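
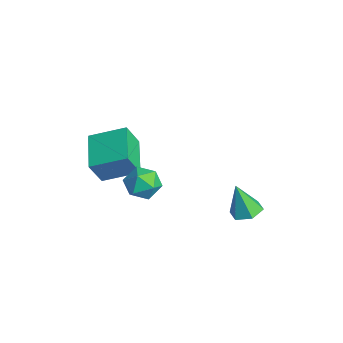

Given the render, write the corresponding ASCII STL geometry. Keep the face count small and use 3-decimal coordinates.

solid 
facet normal -0.157 0.113 0.981
outer loop
vertex 3.233 -0.996 2.026
vertex 2.542 -1.611 1.986
vertex 3.405 -1.896 2.157
endloop
endfacet
facet normal 0.530 0.220 0.819
outer loop
vertex 3.233 -0.996 2.026
vertex 3.405 -1.896 2.157
vertex 3.982 -1.384 1.646
endloop
endfacet
facet normal 0.563 0.752 0.343
outer loop
vertex 3.233 -0.996 2.026
vertex 3.982 -1.384 1.646
vertex 3.475 -0.782 1.159
endloop
endfacet
facet normal -0.103 0.972 0.211
outer loop
vertex 3.233 -0.996 2.026
vertex 3.475 -0.782 1.159
vertex 2.585 -0.922 1.369
endloop
endfacet
facet normal -0.548 0.577 0.606
outer loop
vertex 3.233 -0.996 2.026
vertex 2.585 -0.922 1.369
vertex 2.542 -1.611 1.986
endloop
endfacet
facet normal 0.778 -0.370 0.508
outer loop
vertex 3.982 -1.384 1.646
vertex 3.405 -1.896 2.157
vertex 3.755 -2.238 1.371
endloop
endfacet
facet normal -0.333 -0.546 0.769
outer loop
vertex 3.405 -1.896 2.157
vertex 2.542 -1.611 1.986
vertex 2.865 -2.378 1.581
endloop
endfacet
facet normal -0.965 0.205 0.161
outer loop
vertex 2.542 -1.611 1.986
vertex 2.585 -0.922 1.369
vertex 2.358 -1.776 1.094
endloop
endfacet
facet normal -0.245 0.844 -0.477
outer loop
vertex 2.585 -0.922 1.369
vertex 3.475 -0.782 1.159
vertex 2.935 -1.264 0.583
endloop
endfacet
facet normal 0.832 0.489 -0.262
outer loop
vertex 3.475 -0.782 1.159
vertex 3.982 -1.384 1.646
vertex 3.798 -1.549 0.754
endloop
endfacet
facet normal 0.103 -0.972 -0.211
outer loop
vertex 3.107 -2.164 0.714
vertex 3.755 -2.238 1.371
vertex 2.865 -2.378 1.581
endloop
endfacet
facet normal -0.563 -0.752 -0.343
outer loop
vertex 3.107 -2.164 0.714
vertex 2.865 -2.378 1.581
vertex 2.358 -1.776 1.094
endloop
endfacet
facet normal -0.530 -0.220 -0.819
outer loop
vertex 3.107 -2.164 0.714
vertex 2.358 -1.776 1.094
vertex 2.935 -1.264 0.583
endloop
endfacet
facet normal 0.157 -0.113 -0.981
outer loop
vertex 3.107 -2.164 0.714
vertex 2.935 -1.264 0.583
vertex 3.798 -1.549 0.754
endloop
endfacet
facet normal 0.548 -0.577 -0.606
outer loop
vertex 3.107 -2.164 0.714
vertex 3.798 -1.549 0.754
vertex 3.755 -2.238 1.371
endloop
endfacet
facet normal 0.245 -0.844 0.477
outer loop
vertex 2.865 -2.378 1.581
vertex 3.755 -2.238 1.371
vertex 3.405 -1.896 2.157
endloop
endfacet
facet normal -0.832 -0.489 0.262
outer loop
vertex 2.358 -1.776 1.094
vertex 2.865 -2.378 1.581
vertex 2.542 -1.611 1.986
endloop
endfacet
facet normal -0.778 0.370 -0.508
outer loop
vertex 2.935 -1.264 0.583
vertex 2.358 -1.776 1.094
vertex 2.585 -0.922 1.369
endloop
endfacet
facet normal 0.333 0.546 -0.769
outer loop
vertex 3.798 -1.549 0.754
vertex 2.935 -1.264 0.583
vertex 3.475 -0.782 1.159
endloop
endfacet
facet normal 0.965 -0.205 -0.161
outer loop
vertex 3.755 -2.238 1.371
vertex 3.798 -1.549 0.754
vertex 3.982 -1.384 1.646
endloop
endfacet
facet normal -0.915 0.321 0.246
outer loop
vertex -3.513 -1.731 -0.722
vertex -2.752 -0.105 -0.013
vertex -3.65 -1.068 -2.094
endloop
endfacet
facet normal -0.394 -0.842 -0.368
outer loop
vertex -1.748 -1.735 -2.607
vertex -3.513 -1.731 -0.722
vertex -3.65 -1.068 -2.094
endloop
endfacet
facet normal -0.915 0.320 0.247
outer loop
vertex -3.65 -1.068 -2.094
vertex -2.752 -0.105 -0.013
vertex -2.89 0.558 -1.385
endloop
endfacet
facet normal -0.090 0.433 -0.897
outer loop
vertex -2.89 0.558 -1.385
vertex -1.748 -1.735 -2.607
vertex -3.65 -1.068 -2.094
endloop
endfacet
facet normal 0.090 -0.433 0.897
outer loop
vertex -3.513 -1.731 -0.722
vertex -0.85 -0.772 -0.526
vertex -2.752 -0.105 -0.013
endloop
endfacet
facet normal -0.394 -0.842 -0.367
outer loop
vertex -1.61 -2.398 -1.235
vertex -3.513 -1.731 -0.722
vertex -1.748 -1.735 -2.607
endloop
endfacet
facet normal 0.090 -0.433 0.897
outer loop
vertex -1.61 -2.398 -1.235
vertex -0.85 -0.772 -0.526
vertex -3.513 -1.731 -0.722
endloop
endfacet
facet normal 0.394 0.842 0.367
outer loop
vertex -2.752 -0.105 -0.013
vertex -0.85 -0.772 -0.526
vertex -2.89 0.558 -1.385
endloop
endfacet
facet normal -0.090 0.433 -0.897
outer loop
vertex -0.987 -0.109 -1.898
vertex -1.748 -1.735 -2.607
vertex -2.89 0.558 -1.385
endloop
endfacet
facet normal 0.394 0.842 0.368
outer loop
vertex -2.89 0.558 -1.385
vertex -0.85 -0.772 -0.526
vertex -0.987 -0.109 -1.898
endloop
endfacet
facet normal 0.915 -0.320 -0.247
outer loop
vertex -0.987 -0.109 -1.898
vertex -1.61 -2.398 -1.235
vertex -1.748 -1.735 -2.607
endloop
endfacet
facet normal 0.915 -0.320 -0.246
outer loop
vertex -0.85 -0.772 -0.526
vertex -1.61 -2.398 -1.235
vertex -0.987 -0.109 -1.898
endloop
endfacet
facet normal 0.207 0.239 -0.949
outer loop
vertex 2.584 3.962 -3.653
vertex 1.773 4.041 -3.81
vertex 2.212 4.696 -3.549
endloop
endfacet
facet normal 0.728 0.280 0.626
outer loop
vertex 2.584 3.962 -3.653
vertex 2.212 4.696 -3.549
vertex 1.407 3.619 -2.13
endloop
endfacet
facet normal 0.207 0.239 -0.949
outer loop
vertex 2.212 4.696 -3.549
vertex 1.773 4.041 -3.81
vertex 1.401 4.776 -3.706
endloop
endfacet
facet normal -0.035 0.806 0.592
outer loop
vertex 2.212 4.696 -3.549
vertex 1.401 4.776 -3.706
vertex 1.407 3.619 -2.13
endloop
endfacet
facet normal 0.206 0.239 -0.949
outer loop
vertex 1.401 4.776 -3.706
vertex 1.773 4.041 -3.81
vertex 0.962 4.121 -3.966
endloop
endfacet
facet normal -0.840 0.435 0.323
outer loop
vertex 1.401 4.776 -3.706
vertex 0.962 4.121 -3.966
vertex 1.407 3.619 -2.13
endloop
endfacet
facet normal 0.206 0.239 -0.949
outer loop
vertex 0.962 4.121 -3.966
vertex 1.773 4.041 -3.81
vertex 1.334 3.387 -4.07
endloop
endfacet
facet normal -0.883 -0.460 0.088
outer loop
vertex 0.962 4.121 -3.966
vertex 1.334 3.387 -4.07
vertex 1.407 3.619 -2.13
endloop
endfacet
facet normal 0.207 0.238 -0.949
outer loop
vertex 1.334 3.387 -4.07
vertex 1.773 4.041 -3.81
vertex 2.146 3.307 -3.913
endloop
endfacet
facet normal -0.121 -0.985 0.122
outer loop
vertex 1.334 3.387 -4.07
vertex 2.146 3.307 -3.913
vertex 1.407 3.619 -2.13
endloop
endfacet
facet normal 0.207 0.238 -0.949
outer loop
vertex 2.146 3.307 -3.913
vertex 1.773 4.041 -3.81
vertex 2.584 3.962 -3.653
endloop
endfacet
facet normal 0.686 -0.614 0.392
outer loop
vertex 2.146 3.307 -3.913
vertex 2.584 3.962 -3.653
vertex 1.407 3.619 -2.13
endloop
endfacet

endsolid


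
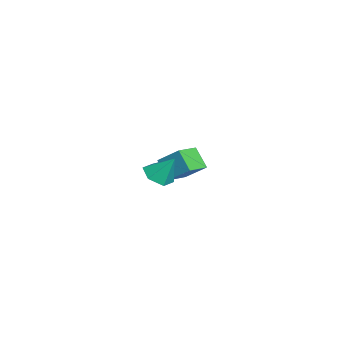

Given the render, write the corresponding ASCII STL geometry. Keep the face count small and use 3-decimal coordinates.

solid 
facet normal -0.771 0.593 -0.230
outer loop
vertex -4.201 0.719 -1.585
vertex -3.705 1.713 -0.684
vertex -3.518 1.239 -2.535
endloop
endfacet
facet normal -0.347 -0.695 -0.630
outer loop
vertex -2.515 0.467 -2.236
vertex -4.201 0.719 -1.585
vertex -3.518 1.239 -2.535
endloop
endfacet
facet normal -0.771 0.594 -0.230
outer loop
vertex -3.518 1.239 -2.535
vertex -3.705 1.713 -0.684
vertex -3.022 2.232 -1.634
endloop
endfacet
facet normal 0.534 0.406 -0.742
outer loop
vertex -3.022 2.232 -1.634
vertex -2.515 0.467 -2.236
vertex -3.518 1.239 -2.535
endloop
endfacet
facet normal -0.534 -0.406 0.742
outer loop
vertex -4.201 0.719 -1.585
vertex -2.702 0.941 -0.385
vertex -3.705 1.713 -0.684
endloop
endfacet
facet normal -0.347 -0.695 -0.629
outer loop
vertex -3.198 -0.052 -1.286
vertex -4.201 0.719 -1.585
vertex -2.515 0.467 -2.236
endloop
endfacet
facet normal -0.534 -0.406 0.742
outer loop
vertex -3.198 -0.052 -1.286
vertex -2.702 0.941 -0.385
vertex -4.201 0.719 -1.585
endloop
endfacet
facet normal 0.347 0.695 0.629
outer loop
vertex -3.705 1.713 -0.684
vertex -2.702 0.941 -0.385
vertex -3.022 2.232 -1.634
endloop
endfacet
facet normal 0.533 0.406 -0.742
outer loop
vertex -2.019 1.461 -1.335
vertex -2.515 0.467 -2.236
vertex -3.022 2.232 -1.634
endloop
endfacet
facet normal 0.347 0.695 0.630
outer loop
vertex -3.022 2.232 -1.634
vertex -2.702 0.941 -0.385
vertex -2.019 1.461 -1.335
endloop
endfacet
facet normal 0.771 -0.594 0.230
outer loop
vertex -2.019 1.461 -1.335
vertex -3.198 -0.052 -1.286
vertex -2.515 0.467 -2.236
endloop
endfacet
facet normal 0.771 -0.594 0.230
outer loop
vertex -2.702 0.941 -0.385
vertex -3.198 -0.052 -1.286
vertex -2.019 1.461 -1.335
endloop
endfacet
facet normal -0.199 -0.524 -0.828
outer loop
vertex 3.257 -0.265 0.87
vertex 2.592 0.149 0.768
vertex 3.268 0.401 0.446
endloop
endfacet
facet normal 0.967 0.126 0.223
outer loop
vertex 3.257 -0.265 0.87
vertex 3.268 0.401 0.446
vertex 2.868 0.871 1.912
endloop
endfacet
facet normal -0.200 -0.523 -0.829
outer loop
vertex 3.268 0.401 0.446
vertex 2.592 0.149 0.768
vertex 2.603 0.815 0.345
endloop
endfacet
facet normal 0.538 0.834 -0.121
outer loop
vertex 3.268 0.401 0.446
vertex 2.603 0.815 0.345
vertex 2.868 0.871 1.912
endloop
endfacet
facet normal -0.200 -0.523 -0.829
outer loop
vertex 2.603 0.815 0.345
vertex 2.592 0.149 0.768
vertex 1.927 0.563 0.667
endloop
endfacet
facet normal -0.339 0.940 0.024
outer loop
vertex 2.603 0.815 0.345
vertex 1.927 0.563 0.667
vertex 2.868 0.871 1.912
endloop
endfacet
facet normal -0.200 -0.523 -0.828
outer loop
vertex 1.927 0.563 0.667
vertex 2.592 0.149 0.768
vertex 1.917 -0.104 1.091
endloop
endfacet
facet normal -0.789 0.338 0.513
outer loop
vertex 1.927 0.563 0.667
vertex 1.917 -0.104 1.091
vertex 2.868 0.871 1.912
endloop
endfacet
facet normal -0.200 -0.523 -0.828
outer loop
vertex 1.917 -0.104 1.091
vertex 2.592 0.149 0.768
vertex 2.582 -0.518 1.192
endloop
endfacet
facet normal -0.360 -0.370 0.856
outer loop
vertex 1.917 -0.104 1.091
vertex 2.582 -0.518 1.192
vertex 2.868 0.871 1.912
endloop
endfacet
facet normal -0.199 -0.524 -0.828
outer loop
vertex 2.582 -0.518 1.192
vertex 2.592 0.149 0.768
vertex 3.257 -0.265 0.87
endloop
endfacet
facet normal 0.518 -0.475 0.711
outer loop
vertex 2.582 -0.518 1.192
vertex 3.257 -0.265 0.87
vertex 2.868 0.871 1.912
endloop
endfacet

endsolid


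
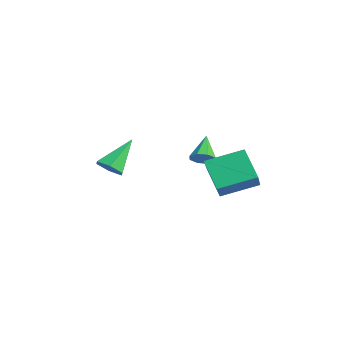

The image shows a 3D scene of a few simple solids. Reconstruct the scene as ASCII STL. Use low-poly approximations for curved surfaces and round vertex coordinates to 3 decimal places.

solid 
facet normal 0.361 -0.618 -0.699
outer loop
vertex 0.414 -2.233 2.748
vertex -0.191 -2.685 2.835
vertex -0.208 -2.12 2.327
endloop
endfacet
facet normal 0.311 0.927 -0.210
outer loop
vertex 0.414 -2.233 2.748
vertex -0.208 -2.12 2.327
vertex -0.909 -1.455 4.225
endloop
endfacet
facet normal 0.361 -0.617 -0.699
outer loop
vertex -0.208 -2.12 2.327
vertex -0.191 -2.685 2.835
vertex -0.813 -2.571 2.413
endloop
endfacet
facet normal -0.574 0.683 -0.451
outer loop
vertex -0.208 -2.12 2.327
vertex -0.813 -2.571 2.413
vertex -0.909 -1.455 4.225
endloop
endfacet
facet normal 0.361 -0.617 -0.699
outer loop
vertex -0.813 -2.571 2.413
vertex -0.191 -2.685 2.835
vertex -0.796 -3.136 2.921
endloop
endfacet
facet normal -0.999 -0.050 -0.022
outer loop
vertex -0.813 -2.571 2.413
vertex -0.796 -3.136 2.921
vertex -0.909 -1.455 4.225
endloop
endfacet
facet normal 0.361 -0.617 -0.699
outer loop
vertex -0.796 -3.136 2.921
vertex -0.191 -2.685 2.835
vertex -0.174 -3.25 3.343
endloop
endfacet
facet normal -0.538 -0.539 0.648
outer loop
vertex -0.796 -3.136 2.921
vertex -0.174 -3.25 3.343
vertex -0.909 -1.455 4.225
endloop
endfacet
facet normal 0.362 -0.617 -0.699
outer loop
vertex -0.174 -3.25 3.343
vertex -0.191 -2.685 2.835
vertex 0.431 -2.798 3.257
endloop
endfacet
facet normal 0.347 -0.295 0.890
outer loop
vertex -0.174 -3.25 3.343
vertex 0.431 -2.798 3.257
vertex -0.909 -1.455 4.225
endloop
endfacet
facet normal 0.361 -0.618 -0.698
outer loop
vertex 0.431 -2.798 3.257
vertex -0.191 -2.685 2.835
vertex 0.414 -2.233 2.748
endloop
endfacet
facet normal 0.772 0.438 0.461
outer loop
vertex 0.431 -2.798 3.257
vertex 0.414 -2.233 2.748
vertex -0.909 -1.455 4.225
endloop
endfacet
facet normal -0.746 0.291 -0.599
outer loop
vertex -1.568 2.242 1.671
vertex -1.342 4.098 2.291
vertex -0.406 2.535 0.368
endloop
endfacet
facet normal -0.115 -0.942 -0.314
outer loop
vertex 1.062 1.962 1.549
vertex -1.568 2.242 1.671
vertex -0.406 2.535 0.368
endloop
endfacet
facet normal -0.746 0.291 -0.599
outer loop
vertex -0.406 2.535 0.368
vertex -1.342 4.098 2.291
vertex -0.18 4.391 0.988
endloop
endfacet
facet normal 0.657 0.166 -0.736
outer loop
vertex -0.18 4.391 0.988
vertex 1.062 1.962 1.549
vertex -0.406 2.535 0.368
endloop
endfacet
facet normal -0.657 -0.166 0.736
outer loop
vertex -1.568 2.242 1.671
vertex 0.126 3.525 3.472
vertex -1.342 4.098 2.291
endloop
endfacet
facet normal -0.115 -0.942 -0.314
outer loop
vertex -0.1 1.669 2.852
vertex -1.568 2.242 1.671
vertex 1.062 1.962 1.549
endloop
endfacet
facet normal -0.657 -0.166 0.736
outer loop
vertex -0.1 1.669 2.852
vertex 0.126 3.525 3.472
vertex -1.568 2.242 1.671
endloop
endfacet
facet normal 0.115 0.942 0.314
outer loop
vertex -1.342 4.098 2.291
vertex 0.126 3.525 3.472
vertex -0.18 4.391 0.988
endloop
endfacet
facet normal 0.657 0.166 -0.736
outer loop
vertex 1.288 3.818 2.169
vertex 1.062 1.962 1.549
vertex -0.18 4.391 0.988
endloop
endfacet
facet normal 0.115 0.942 0.314
outer loop
vertex -0.18 4.391 0.988
vertex 0.126 3.525 3.472
vertex 1.288 3.818 2.169
endloop
endfacet
facet normal 0.746 -0.291 0.599
outer loop
vertex 1.288 3.818 2.169
vertex -0.1 1.669 2.852
vertex 1.062 1.962 1.549
endloop
endfacet
facet normal 0.746 -0.291 0.599
outer loop
vertex 0.126 3.525 3.472
vertex -0.1 1.669 2.852
vertex 1.288 3.818 2.169
endloop
endfacet
facet normal 0.688 -0.309 -0.657
outer loop
vertex -1.412 2.247 2.644
vertex -1.887 2.131 2.201
vertex -1.508 2.649 2.354
endloop
endfacet
facet normal 0.400 0.597 0.695
outer loop
vertex -1.412 2.247 2.644
vertex -1.508 2.649 2.354
vertex -2.953 2.609 3.219
endloop
endfacet
facet normal 0.688 -0.310 -0.656
outer loop
vertex -1.508 2.649 2.354
vertex -1.887 2.131 2.201
vertex -1.826 2.748 1.974
endloop
endfacet
facet normal 0.084 0.979 0.185
outer loop
vertex -1.508 2.649 2.354
vertex -1.826 2.748 1.974
vertex -2.953 2.609 3.219
endloop
endfacet
facet normal 0.688 -0.310 -0.656
outer loop
vertex -1.826 2.748 1.974
vertex -1.887 2.131 2.201
vertex -2.18 2.485 1.727
endloop
endfacet
facet normal -0.430 0.854 -0.294
outer loop
vertex -1.826 2.748 1.974
vertex -2.18 2.485 1.727
vertex -2.953 2.609 3.219
endloop
endfacet
facet normal 0.688 -0.310 -0.656
outer loop
vertex -2.18 2.485 1.727
vertex -1.887 2.131 2.201
vertex -2.362 2.015 1.758
endloop
endfacet
facet normal -0.838 0.294 -0.459
outer loop
vertex -2.18 2.485 1.727
vertex -2.362 2.015 1.758
vertex -2.953 2.609 3.219
endloop
endfacet
facet normal 0.688 -0.309 -0.657
outer loop
vertex -2.362 2.015 1.758
vertex -1.887 2.131 2.201
vertex -2.266 1.613 2.048
endloop
endfacet
facet normal -0.904 -0.371 -0.215
outer loop
vertex -2.362 2.015 1.758
vertex -2.266 1.613 2.048
vertex -2.953 2.609 3.219
endloop
endfacet
facet normal 0.687 -0.309 -0.657
outer loop
vertex -2.266 1.613 2.048
vertex -1.887 2.131 2.201
vertex -1.948 1.514 2.427
endloop
endfacet
facet normal -0.587 -0.753 0.296
outer loop
vertex -2.266 1.613 2.048
vertex -1.948 1.514 2.427
vertex -2.953 2.609 3.219
endloop
endfacet
facet normal 0.687 -0.309 -0.657
outer loop
vertex -1.948 1.514 2.427
vertex -1.887 2.131 2.201
vertex -1.594 1.776 2.674
endloop
endfacet
facet normal -0.075 -0.629 0.774
outer loop
vertex -1.948 1.514 2.427
vertex -1.594 1.776 2.674
vertex -2.953 2.609 3.219
endloop
endfacet
facet normal 0.688 -0.308 -0.657
outer loop
vertex -1.594 1.776 2.674
vertex -1.887 2.131 2.201
vertex -1.412 2.247 2.644
endloop
endfacet
facet normal 0.334 -0.069 0.940
outer loop
vertex -1.594 1.776 2.674
vertex -1.412 2.247 2.644
vertex -2.953 2.609 3.219
endloop
endfacet

endsolid


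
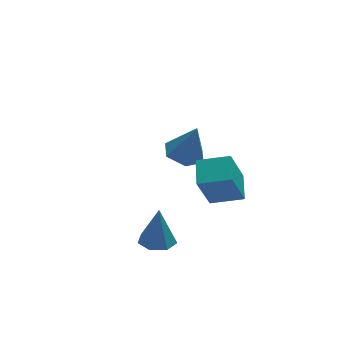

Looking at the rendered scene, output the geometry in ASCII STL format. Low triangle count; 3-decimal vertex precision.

solid 
facet normal -0.910 0.324 -0.259
outer loop
vertex -0.322 -3.175 1.395
vertex -0.007 -1.977 1.789
vertex 0.402 -2.717 -0.577
endloop
endfacet
facet normal -0.242 -0.922 -0.303
outer loop
vertex 1.767 -3.203 -0.189
vertex -0.322 -3.175 1.395
vertex 0.402 -2.717 -0.577
endloop
endfacet
facet normal -0.910 0.324 -0.259
outer loop
vertex 0.402 -2.717 -0.577
vertex -0.007 -1.977 1.789
vertex 0.717 -1.519 -0.183
endloop
endfacet
facet normal 0.337 0.213 -0.917
outer loop
vertex 0.717 -1.519 -0.183
vertex 1.767 -3.203 -0.189
vertex 0.402 -2.717 -0.577
endloop
endfacet
facet normal -0.337 -0.213 0.917
outer loop
vertex -0.322 -3.175 1.395
vertex 1.358 -2.463 2.177
vertex -0.007 -1.977 1.789
endloop
endfacet
facet normal -0.242 -0.922 -0.303
outer loop
vertex 1.043 -3.661 1.783
vertex -0.322 -3.175 1.395
vertex 1.767 -3.203 -0.189
endloop
endfacet
facet normal -0.337 -0.213 0.917
outer loop
vertex 1.043 -3.661 1.783
vertex 1.358 -2.463 2.177
vertex -0.322 -3.175 1.395
endloop
endfacet
facet normal 0.242 0.922 0.303
outer loop
vertex -0.007 -1.977 1.789
vertex 1.358 -2.463 2.177
vertex 0.717 -1.519 -0.183
endloop
endfacet
facet normal 0.337 0.213 -0.917
outer loop
vertex 2.082 -2.005 0.205
vertex 1.767 -3.203 -0.189
vertex 0.717 -1.519 -0.183
endloop
endfacet
facet normal 0.242 0.922 0.303
outer loop
vertex 0.717 -1.519 -0.183
vertex 1.358 -2.463 2.177
vertex 2.082 -2.005 0.205
endloop
endfacet
facet normal 0.910 -0.324 0.259
outer loop
vertex 2.082 -2.005 0.205
vertex 1.043 -3.661 1.783
vertex 1.767 -3.203 -0.189
endloop
endfacet
facet normal 0.910 -0.324 0.259
outer loop
vertex 1.358 -2.463 2.177
vertex 1.043 -3.661 1.783
vertex 2.082 -2.005 0.205
endloop
endfacet
facet normal -0.093 -0.169 -0.981
outer loop
vertex -1.081 -2.946 -2.737
vertex -1.847 -2.576 -2.728
vertex -1.087 -2.219 -2.862
endloop
endfacet
facet normal 0.956 0.057 0.289
outer loop
vertex -1.081 -2.946 -2.737
vertex -1.087 -2.219 -2.862
vertex -1.673 -2.264 -0.912
endloop
endfacet
facet normal -0.094 -0.168 -0.981
outer loop
vertex -1.087 -2.219 -2.862
vertex -1.847 -2.576 -2.728
vertex -1.665 -1.761 -2.885
endloop
endfacet
facet normal 0.604 0.772 0.199
outer loop
vertex -1.087 -2.219 -2.862
vertex -1.665 -1.761 -2.885
vertex -1.673 -2.264 -0.912
endloop
endfacet
facet normal -0.094 -0.168 -0.981
outer loop
vertex -1.665 -1.761 -2.885
vertex -1.847 -2.576 -2.728
vertex -2.379 -1.917 -2.79
endloop
endfacet
facet normal -0.176 0.954 0.243
outer loop
vertex -1.665 -1.761 -2.885
vertex -2.379 -1.917 -2.79
vertex -1.673 -2.264 -0.912
endloop
endfacet
facet normal -0.094 -0.168 -0.981
outer loop
vertex -2.379 -1.917 -2.79
vertex -1.847 -2.576 -2.728
vertex -2.693 -2.569 -2.648
endloop
endfacet
facet normal -0.796 0.467 0.385
outer loop
vertex -2.379 -1.917 -2.79
vertex -2.693 -2.569 -2.648
vertex -1.673 -2.264 -0.912
endloop
endfacet
facet normal -0.094 -0.169 -0.981
outer loop
vertex -2.693 -2.569 -2.648
vertex -1.847 -2.576 -2.728
vertex -2.369 -3.227 -2.566
endloop
endfacet
facet normal -0.790 -0.324 0.521
outer loop
vertex -2.693 -2.569 -2.648
vertex -2.369 -3.227 -2.566
vertex -1.673 -2.264 -0.912
endloop
endfacet
facet normal -0.093 -0.170 -0.981
outer loop
vertex -2.369 -3.227 -2.566
vertex -1.847 -2.576 -2.728
vertex -1.652 -3.395 -2.605
endloop
endfacet
facet normal -0.163 -0.821 0.547
outer loop
vertex -2.369 -3.227 -2.566
vertex -1.652 -3.395 -2.605
vertex -1.673 -2.264 -0.912
endloop
endfacet
facet normal -0.093 -0.170 -0.981
outer loop
vertex -1.652 -3.395 -2.605
vertex -1.847 -2.576 -2.728
vertex -1.081 -2.946 -2.737
endloop
endfacet
facet normal 0.615 -0.652 0.443
outer loop
vertex -1.652 -3.395 -2.605
vertex -1.081 -2.946 -2.737
vertex -1.673 -2.264 -0.912
endloop
endfacet
facet normal -0.290 0.075 -0.954
outer loop
vertex 1.748 2.853 -2.322
vertex 0.83 2.55 -2.067
vertex 1.055 3.524 -2.059
endloop
endfacet
facet normal 0.721 0.637 0.273
outer loop
vertex 1.748 2.853 -2.322
vertex 1.055 3.524 -2.059
vertex 1.37 2.41 -0.293
endloop
endfacet
facet normal -0.290 0.075 -0.954
outer loop
vertex 1.055 3.524 -2.059
vertex 0.83 2.55 -2.067
vertex 0.137 3.221 -1.804
endloop
endfacet
facet normal -0.122 0.829 0.545
outer loop
vertex 1.055 3.524 -2.059
vertex 0.137 3.221 -1.804
vertex 1.37 2.41 -0.293
endloop
endfacet
facet normal -0.290 0.075 -0.954
outer loop
vertex 0.137 3.221 -1.804
vertex 0.83 2.55 -2.067
vertex -0.088 2.247 -1.812
endloop
endfacet
facet normal -0.721 0.161 0.674
outer loop
vertex 0.137 3.221 -1.804
vertex -0.088 2.247 -1.812
vertex 1.37 2.41 -0.293
endloop
endfacet
facet normal -0.290 0.076 -0.954
outer loop
vertex -0.088 2.247 -1.812
vertex 0.83 2.55 -2.067
vertex 0.605 1.576 -2.076
endloop
endfacet
facet normal -0.476 -0.701 0.532
outer loop
vertex -0.088 2.247 -1.812
vertex 0.605 1.576 -2.076
vertex 1.37 2.41 -0.293
endloop
endfacet
facet normal -0.290 0.076 -0.954
outer loop
vertex 0.605 1.576 -2.076
vertex 0.83 2.55 -2.067
vertex 1.523 1.879 -2.331
endloop
endfacet
facet normal 0.367 -0.893 0.260
outer loop
vertex 0.605 1.576 -2.076
vertex 1.523 1.879 -2.331
vertex 1.37 2.41 -0.293
endloop
endfacet
facet normal -0.290 0.076 -0.954
outer loop
vertex 1.523 1.879 -2.331
vertex 0.83 2.55 -2.067
vertex 1.748 2.853 -2.322
endloop
endfacet
facet normal 0.966 -0.224 0.131
outer loop
vertex 1.523 1.879 -2.331
vertex 1.748 2.853 -2.322
vertex 1.37 2.41 -0.293
endloop
endfacet

endsolid


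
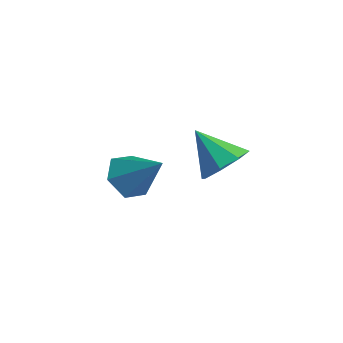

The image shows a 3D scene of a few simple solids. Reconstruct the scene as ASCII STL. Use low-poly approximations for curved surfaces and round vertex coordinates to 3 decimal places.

solid 
facet normal -0.693 -0.198 -0.694
outer loop
vertex -1.755 -2.861 -3.234
vertex -2.286 -3.022 -2.658
vertex -2.216 -2.277 -2.94
endloop
endfacet
facet normal 0.679 0.678 -0.281
outer loop
vertex -1.755 -2.861 -3.234
vertex -2.216 -2.277 -2.94
vertex -1.214 -2.718 -1.582
endloop
endfacet
facet normal -0.692 -0.198 -0.694
outer loop
vertex -2.216 -2.277 -2.94
vertex -2.286 -3.022 -2.658
vertex -2.747 -2.439 -2.364
endloop
endfacet
facet normal 0.025 0.956 0.292
outer loop
vertex -2.216 -2.277 -2.94
vertex -2.747 -2.439 -2.364
vertex -1.214 -2.718 -1.582
endloop
endfacet
facet normal -0.692 -0.196 -0.695
outer loop
vertex -2.747 -2.439 -2.364
vertex -2.286 -3.022 -2.658
vertex -2.818 -3.184 -2.083
endloop
endfacet
facet normal -0.372 0.358 0.856
outer loop
vertex -2.747 -2.439 -2.364
vertex -2.818 -3.184 -2.083
vertex -1.214 -2.718 -1.582
endloop
endfacet
facet normal -0.692 -0.196 -0.695
outer loop
vertex -2.818 -3.184 -2.083
vertex -2.286 -3.022 -2.658
vertex -2.357 -3.768 -2.377
endloop
endfacet
facet normal -0.115 -0.517 0.848
outer loop
vertex -2.818 -3.184 -2.083
vertex -2.357 -3.768 -2.377
vertex -1.214 -2.718 -1.582
endloop
endfacet
facet normal -0.692 -0.196 -0.695
outer loop
vertex -2.357 -3.768 -2.377
vertex -2.286 -3.022 -2.658
vertex -1.825 -3.606 -2.952
endloop
endfacet
facet normal 0.540 -0.796 0.275
outer loop
vertex -2.357 -3.768 -2.377
vertex -1.825 -3.606 -2.952
vertex -1.214 -2.718 -1.582
endloop
endfacet
facet normal -0.693 -0.198 -0.694
outer loop
vertex -1.825 -3.606 -2.952
vertex -2.286 -3.022 -2.658
vertex -1.755 -2.861 -3.234
endloop
endfacet
facet normal 0.937 -0.198 -0.290
outer loop
vertex -1.825 -3.606 -2.952
vertex -1.755 -2.861 -3.234
vertex -1.214 -2.718 -1.582
endloop
endfacet
facet normal 0.756 0.077 -0.650
outer loop
vertex 1.775 -2.83 0.496
vertex 1.252 -2.798 -0.108
vertex 1.604 -2.257 0.365
endloop
endfacet
facet normal 0.165 0.266 0.950
outer loop
vertex 1.775 -2.83 0.496
vertex 1.604 -2.257 0.365
vertex 0.208 -2.902 0.788
endloop
endfacet
facet normal 0.756 0.076 -0.650
outer loop
vertex 1.604 -2.257 0.365
vertex 1.252 -2.798 -0.108
vertex 1.227 -2.001 -0.044
endloop
endfacet
facet normal -0.162 0.762 0.627
outer loop
vertex 1.604 -2.257 0.365
vertex 1.227 -2.001 -0.044
vertex 0.208 -2.902 0.788
endloop
endfacet
facet normal 0.756 0.076 -0.650
outer loop
vertex 1.227 -2.001 -0.044
vertex 1.252 -2.798 -0.108
vertex 0.865 -2.211 -0.49
endloop
endfacet
facet normal -0.602 0.790 0.117
outer loop
vertex 1.227 -2.001 -0.044
vertex 0.865 -2.211 -0.49
vertex 0.208 -2.902 0.788
endloop
endfacet
facet normal 0.756 0.076 -0.650
outer loop
vertex 0.865 -2.211 -0.49
vertex 1.252 -2.798 -0.108
vertex 0.729 -2.765 -0.713
endloop
endfacet
facet normal -0.899 0.334 -0.282
outer loop
vertex 0.865 -2.211 -0.49
vertex 0.729 -2.765 -0.713
vertex 0.208 -2.902 0.788
endloop
endfacet
facet normal 0.756 0.076 -0.650
outer loop
vertex 0.729 -2.765 -0.713
vertex 1.252 -2.798 -0.108
vertex 0.9 -3.338 -0.581
endloop
endfacet
facet normal -0.879 -0.340 -0.336
outer loop
vertex 0.729 -2.765 -0.713
vertex 0.9 -3.338 -0.581
vertex 0.208 -2.902 0.788
endloop
endfacet
facet normal 0.756 0.077 -0.650
outer loop
vertex 0.9 -3.338 -0.581
vertex 1.252 -2.798 -0.108
vertex 1.277 -3.595 -0.173
endloop
endfacet
facet normal -0.553 -0.833 -0.014
outer loop
vertex 0.9 -3.338 -0.581
vertex 1.277 -3.595 -0.173
vertex 0.208 -2.902 0.788
endloop
endfacet
facet normal 0.757 0.077 -0.649
outer loop
vertex 1.277 -3.595 -0.173
vertex 1.252 -2.798 -0.108
vertex 1.639 -3.384 0.274
endloop
endfacet
facet normal -0.112 -0.861 0.497
outer loop
vertex 1.277 -3.595 -0.173
vertex 1.639 -3.384 0.274
vertex 0.208 -2.902 0.788
endloop
endfacet
facet normal 0.756 0.075 -0.650
outer loop
vertex 1.639 -3.384 0.274
vertex 1.252 -2.798 -0.108
vertex 1.775 -2.83 0.496
endloop
endfacet
facet normal 0.185 -0.404 0.896
outer loop
vertex 1.639 -3.384 0.274
vertex 1.775 -2.83 0.496
vertex 0.208 -2.902 0.788
endloop
endfacet

endsolid


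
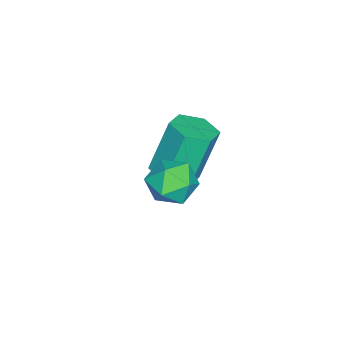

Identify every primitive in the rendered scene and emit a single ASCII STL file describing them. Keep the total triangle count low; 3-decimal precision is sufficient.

solid 
facet normal 0.265 -0.232 -0.936
outer loop
vertex -0.159 -2.169 -4.192
vertex -0.839 -2.132 -4.394
vertex -0.428 -1.554 -4.421
endloop
endfacet
facet normal 0.886 0.441 0.143
outer loop
vertex -0.159 -2.169 -4.192
vertex -0.428 -1.554 -4.421
vertex -0.622 -1.765 -2.564
endloop
endfacet
facet normal 0.887 0.439 0.143
outer loop
vertex -0.622 -1.765 -2.564
vertex -0.428 -1.554 -4.421
vertex -0.89 -1.149 -2.793
endloop
endfacet
facet normal -0.266 0.232 0.936
outer loop
vertex -0.622 -1.765 -2.564
vertex -0.89 -1.149 -2.793
vertex -1.301 -1.728 -2.766
endloop
endfacet
facet normal 0.265 -0.232 -0.936
outer loop
vertex -0.428 -1.554 -4.421
vertex -0.839 -2.132 -4.394
vertex -1.107 -1.516 -4.623
endloop
endfacet
facet normal 0.116 0.971 -0.209
outer loop
vertex -0.428 -1.554 -4.421
vertex -1.107 -1.516 -4.623
vertex -0.89 -1.149 -2.793
endloop
endfacet
facet normal 0.115 0.971 -0.208
outer loop
vertex -0.89 -1.149 -2.793
vertex -1.107 -1.516 -4.623
vertex -1.57 -1.112 -2.995
endloop
endfacet
facet normal -0.265 0.232 0.936
outer loop
vertex -0.89 -1.149 -2.793
vertex -1.57 -1.112 -2.995
vertex -1.301 -1.728 -2.766
endloop
endfacet
facet normal 0.266 -0.232 -0.936
outer loop
vertex -1.107 -1.516 -4.623
vertex -0.839 -2.132 -4.394
vertex -1.518 -2.095 -4.596
endloop
endfacet
facet normal -0.771 0.531 -0.351
outer loop
vertex -1.107 -1.516 -4.623
vertex -1.518 -2.095 -4.596
vertex -1.57 -1.112 -2.995
endloop
endfacet
facet normal -0.771 0.531 -0.351
outer loop
vertex -1.57 -1.112 -2.995
vertex -1.518 -2.095 -4.596
vertex -1.981 -1.691 -2.968
endloop
endfacet
facet normal -0.265 0.232 0.936
outer loop
vertex -1.57 -1.112 -2.995
vertex -1.981 -1.691 -2.968
vertex -1.301 -1.728 -2.766
endloop
endfacet
facet normal 0.266 -0.232 -0.936
outer loop
vertex -1.518 -2.095 -4.596
vertex -0.839 -2.132 -4.394
vertex -1.25 -2.711 -4.367
endloop
endfacet
facet normal -0.887 -0.439 -0.143
outer loop
vertex -1.518 -2.095 -4.596
vertex -1.25 -2.711 -4.367
vertex -1.981 -1.691 -2.968
endloop
endfacet
facet normal -0.886 -0.441 -0.142
outer loop
vertex -1.981 -1.691 -2.968
vertex -1.25 -2.711 -4.367
vertex -1.712 -2.306 -2.739
endloop
endfacet
facet normal -0.265 0.232 0.936
outer loop
vertex -1.981 -1.691 -2.968
vertex -1.712 -2.306 -2.739
vertex -1.301 -1.728 -2.766
endloop
endfacet
facet normal 0.265 -0.232 -0.936
outer loop
vertex -1.25 -2.711 -4.367
vertex -0.839 -2.132 -4.394
vertex -0.57 -2.748 -4.165
endloop
endfacet
facet normal -0.115 -0.971 0.209
outer loop
vertex -1.25 -2.711 -4.367
vertex -0.57 -2.748 -4.165
vertex -1.712 -2.306 -2.739
endloop
endfacet
facet normal -0.116 -0.971 0.208
outer loop
vertex -1.712 -2.306 -2.739
vertex -0.57 -2.748 -4.165
vertex -1.033 -2.344 -2.537
endloop
endfacet
facet normal -0.265 0.232 0.936
outer loop
vertex -1.712 -2.306 -2.739
vertex -1.033 -2.344 -2.537
vertex -1.301 -1.728 -2.766
endloop
endfacet
facet normal 0.265 -0.232 -0.936
outer loop
vertex -0.57 -2.748 -4.165
vertex -0.839 -2.132 -4.394
vertex -0.159 -2.169 -4.192
endloop
endfacet
facet normal 0.771 -0.531 0.351
outer loop
vertex -0.57 -2.748 -4.165
vertex -0.159 -2.169 -4.192
vertex -1.033 -2.344 -2.537
endloop
endfacet
facet normal 0.771 -0.531 0.351
outer loop
vertex -1.033 -2.344 -2.537
vertex -0.159 -2.169 -4.192
vertex -0.622 -1.765 -2.564
endloop
endfacet
facet normal -0.266 0.232 0.936
outer loop
vertex -1.033 -2.344 -2.537
vertex -0.622 -1.765 -2.564
vertex -1.301 -1.728 -2.766
endloop
endfacet
facet normal -0.308 -0.128 0.943
outer loop
vertex 1.217 -0.997 -1.751
vertex 1.216 -1.726 -1.85
vertex 1.823 -1.389 -1.606
endloop
endfacet
facet normal 0.089 0.463 0.882
outer loop
vertex 1.217 -0.997 -1.751
vertex 1.823 -1.389 -1.606
vertex 1.878 -0.741 -1.952
endloop
endfacet
facet normal -0.223 0.889 0.400
outer loop
vertex 1.217 -0.997 -1.751
vertex 1.878 -0.741 -1.952
vertex 1.304 -0.679 -2.409
endloop
endfacet
facet normal -0.810 0.562 0.165
outer loop
vertex 1.217 -0.997 -1.751
vertex 1.304 -0.679 -2.409
vertex 0.895 -1.287 -2.346
endloop
endfacet
facet normal -0.864 -0.067 0.500
outer loop
vertex 1.217 -0.997 -1.751
vertex 0.895 -1.287 -2.346
vertex 1.216 -1.726 -1.85
endloop
endfacet
facet normal 0.728 0.274 0.629
outer loop
vertex 1.878 -0.741 -1.952
vertex 1.823 -1.389 -1.606
vertex 2.285 -1.313 -2.174
endloop
endfacet
facet normal 0.086 -0.681 0.727
outer loop
vertex 1.823 -1.389 -1.606
vertex 1.216 -1.726 -1.85
vertex 1.876 -1.921 -2.111
endloop
endfacet
facet normal -0.813 -0.582 0.011
outer loop
vertex 1.216 -1.726 -1.85
vertex 0.895 -1.287 -2.346
vertex 1.302 -1.859 -2.568
endloop
endfacet
facet normal -0.727 0.434 -0.533
outer loop
vertex 0.895 -1.287 -2.346
vertex 1.304 -0.679 -2.409
vertex 1.357 -1.211 -2.914
endloop
endfacet
facet normal 0.225 0.963 -0.151
outer loop
vertex 1.304 -0.679 -2.409
vertex 1.878 -0.741 -1.952
vertex 1.964 -0.874 -2.67
endloop
endfacet
facet normal 0.810 -0.562 -0.165
outer loop
vertex 1.963 -1.603 -2.769
vertex 2.285 -1.313 -2.174
vertex 1.876 -1.921 -2.111
endloop
endfacet
facet normal 0.223 -0.889 -0.400
outer loop
vertex 1.963 -1.603 -2.769
vertex 1.876 -1.921 -2.111
vertex 1.302 -1.859 -2.568
endloop
endfacet
facet normal -0.089 -0.463 -0.882
outer loop
vertex 1.963 -1.603 -2.769
vertex 1.302 -1.859 -2.568
vertex 1.357 -1.211 -2.914
endloop
endfacet
facet normal 0.308 0.128 -0.943
outer loop
vertex 1.963 -1.603 -2.769
vertex 1.357 -1.211 -2.914
vertex 1.964 -0.874 -2.67
endloop
endfacet
facet normal 0.864 0.067 -0.500
outer loop
vertex 1.963 -1.603 -2.769
vertex 1.964 -0.874 -2.67
vertex 2.285 -1.313 -2.174
endloop
endfacet
facet normal 0.727 -0.434 0.533
outer loop
vertex 1.876 -1.921 -2.111
vertex 2.285 -1.313 -2.174
vertex 1.823 -1.389 -1.606
endloop
endfacet
facet normal -0.225 -0.963 0.151
outer loop
vertex 1.302 -1.859 -2.568
vertex 1.876 -1.921 -2.111
vertex 1.216 -1.726 -1.85
endloop
endfacet
facet normal -0.728 -0.274 -0.629
outer loop
vertex 1.357 -1.211 -2.914
vertex 1.302 -1.859 -2.568
vertex 0.895 -1.287 -2.346
endloop
endfacet
facet normal -0.086 0.681 -0.727
outer loop
vertex 1.964 -0.874 -2.67
vertex 1.357 -1.211 -2.914
vertex 1.304 -0.679 -2.409
endloop
endfacet
facet normal 0.813 0.582 -0.011
outer loop
vertex 2.285 -1.313 -2.174
vertex 1.964 -0.874 -2.67
vertex 1.878 -0.741 -1.952
endloop
endfacet

endsolid


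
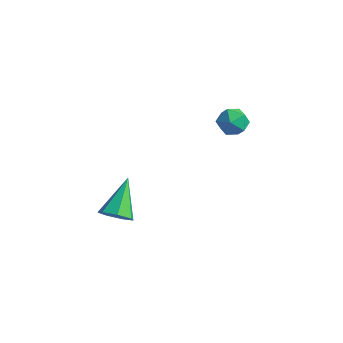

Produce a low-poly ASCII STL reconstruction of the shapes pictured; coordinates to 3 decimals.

solid 
facet normal 0.241 -0.188 0.952
outer loop
vertex 0.593 3.573 3.815
vertex -0.249 3.32 3.978
vertex 0.354 2.718 3.707
endloop
endfacet
facet normal 0.802 -0.290 0.523
outer loop
vertex 0.593 3.573 3.815
vertex 0.354 2.718 3.707
vertex 0.887 3.112 3.108
endloop
endfacet
facet normal 0.930 0.321 0.177
outer loop
vertex 0.593 3.573 3.815
vertex 0.887 3.112 3.108
vertex 0.614 3.957 3.008
endloop
endfacet
facet normal 0.449 0.802 0.393
outer loop
vertex 0.593 3.573 3.815
vertex 0.614 3.957 3.008
vertex -0.088 4.086 3.546
endloop
endfacet
facet normal 0.022 0.488 0.873
outer loop
vertex 0.593 3.573 3.815
vertex -0.088 4.086 3.546
vertex -0.249 3.32 3.978
endloop
endfacet
facet normal 0.622 -0.782 0.039
outer loop
vertex 0.887 3.112 3.108
vertex 0.354 2.718 3.707
vertex 0.228 2.574 2.834
endloop
endfacet
facet normal -0.286 -0.616 0.734
outer loop
vertex 0.354 2.718 3.707
vertex -0.249 3.32 3.978
vertex -0.474 2.703 3.372
endloop
endfacet
facet normal -0.639 0.475 0.604
outer loop
vertex -0.249 3.32 3.978
vertex -0.088 4.086 3.546
vertex -0.747 3.548 3.272
endloop
endfacet
facet normal 0.051 0.984 -0.170
outer loop
vertex -0.088 4.086 3.546
vertex 0.614 3.957 3.008
vertex -0.214 3.942 2.673
endloop
endfacet
facet normal 0.830 0.207 -0.519
outer loop
vertex 0.614 3.957 3.008
vertex 0.887 3.112 3.108
vertex 0.389 3.34 2.402
endloop
endfacet
facet normal -0.449 -0.802 -0.393
outer loop
vertex -0.453 3.087 2.565
vertex 0.228 2.574 2.834
vertex -0.474 2.703 3.372
endloop
endfacet
facet normal -0.930 -0.321 -0.177
outer loop
vertex -0.453 3.087 2.565
vertex -0.474 2.703 3.372
vertex -0.747 3.548 3.272
endloop
endfacet
facet normal -0.802 0.290 -0.523
outer loop
vertex -0.453 3.087 2.565
vertex -0.747 3.548 3.272
vertex -0.214 3.942 2.673
endloop
endfacet
facet normal -0.241 0.188 -0.952
outer loop
vertex -0.453 3.087 2.565
vertex -0.214 3.942 2.673
vertex 0.389 3.34 2.402
endloop
endfacet
facet normal -0.022 -0.488 -0.873
outer loop
vertex -0.453 3.087 2.565
vertex 0.389 3.34 2.402
vertex 0.228 2.574 2.834
endloop
endfacet
facet normal -0.051 -0.984 0.170
outer loop
vertex -0.474 2.703 3.372
vertex 0.228 2.574 2.834
vertex 0.354 2.718 3.707
endloop
endfacet
facet normal -0.830 -0.207 0.519
outer loop
vertex -0.747 3.548 3.272
vertex -0.474 2.703 3.372
vertex -0.249 3.32 3.978
endloop
endfacet
facet normal -0.622 0.782 -0.039
outer loop
vertex -0.214 3.942 2.673
vertex -0.747 3.548 3.272
vertex -0.088 4.086 3.546
endloop
endfacet
facet normal 0.286 0.616 -0.734
outer loop
vertex 0.389 3.34 2.402
vertex -0.214 3.942 2.673
vertex 0.614 3.957 3.008
endloop
endfacet
facet normal 0.639 -0.475 -0.604
outer loop
vertex 0.228 2.574 2.834
vertex 0.389 3.34 2.402
vertex 0.887 3.112 3.108
endloop
endfacet
facet normal 0.254 -0.749 -0.612
outer loop
vertex -1.02 -3.072 0.022
vertex -1.861 -3.16 -0.22
vertex -1.237 -2.655 -0.579
endloop
endfacet
facet normal 0.782 0.607 0.139
outer loop
vertex -1.02 -3.072 0.022
vertex -1.237 -2.655 -0.579
vertex -2.419 -1.52 1.12
endloop
endfacet
facet normal 0.254 -0.749 -0.612
outer loop
vertex -1.237 -2.655 -0.579
vertex -1.861 -3.16 -0.22
vertex -1.924 -2.618 -0.91
endloop
endfacet
facet normal 0.247 0.876 -0.414
outer loop
vertex -1.237 -2.655 -0.579
vertex -1.924 -2.618 -0.91
vertex -2.419 -1.52 1.12
endloop
endfacet
facet normal 0.254 -0.749 -0.612
outer loop
vertex -1.924 -2.618 -0.91
vertex -1.861 -3.16 -0.22
vertex -2.564 -2.989 -0.721
endloop
endfacet
facet normal -0.540 0.678 -0.498
outer loop
vertex -1.924 -2.618 -0.91
vertex -2.564 -2.989 -0.721
vertex -2.419 -1.52 1.12
endloop
endfacet
facet normal 0.254 -0.749 -0.612
outer loop
vertex -2.564 -2.989 -0.721
vertex -1.861 -3.16 -0.22
vertex -2.675 -3.489 -0.155
endloop
endfacet
facet normal -0.986 0.161 -0.051
outer loop
vertex -2.564 -2.989 -0.721
vertex -2.675 -3.489 -0.155
vertex -2.419 -1.52 1.12
endloop
endfacet
facet normal 0.254 -0.749 -0.613
outer loop
vertex -2.675 -3.489 -0.155
vertex -1.861 -3.16 -0.22
vertex -2.173 -3.742 0.362
endloop
endfacet
facet normal -0.754 -0.285 0.592
outer loop
vertex -2.675 -3.489 -0.155
vertex -2.173 -3.742 0.362
vertex -2.419 -1.52 1.12
endloop
endfacet
facet normal 0.255 -0.749 -0.612
outer loop
vertex -2.173 -3.742 0.362
vertex -1.861 -3.16 -0.22
vertex -1.437 -3.556 0.441
endloop
endfacet
facet normal -0.019 -0.325 0.946
outer loop
vertex -2.173 -3.742 0.362
vertex -1.437 -3.556 0.441
vertex -2.419 -1.52 1.12
endloop
endfacet
facet normal 0.254 -0.749 -0.612
outer loop
vertex -1.437 -3.556 0.441
vertex -1.861 -3.16 -0.22
vertex -1.02 -3.072 0.022
endloop
endfacet
facet normal 0.664 0.072 0.744
outer loop
vertex -1.437 -3.556 0.441
vertex -1.02 -3.072 0.022
vertex -2.419 -1.52 1.12
endloop
endfacet

endsolid


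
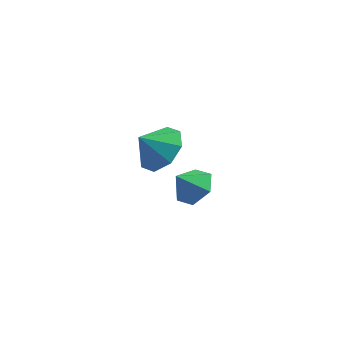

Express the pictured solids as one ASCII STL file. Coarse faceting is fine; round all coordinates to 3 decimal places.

solid 
facet normal 0.629 0.247 -0.737
outer loop
vertex 1.599 1.596 1.17
vertex 1.04 1.18 0.553
vertex 1.111 2.039 0.902
endloop
endfacet
facet normal -0.116 0.418 0.901
outer loop
vertex 1.599 1.596 1.17
vertex 1.111 2.039 0.902
vertex 0.38 0.92 1.327
endloop
endfacet
facet normal 0.629 0.248 -0.737
outer loop
vertex 1.111 2.039 0.902
vertex 1.04 1.18 0.553
vertex 0.581 1.979 0.43
endloop
endfacet
facet normal -0.573 0.590 0.568
outer loop
vertex 1.111 2.039 0.902
vertex 0.581 1.979 0.43
vertex 0.38 0.92 1.327
endloop
endfacet
facet normal 0.629 0.248 -0.737
outer loop
vertex 0.581 1.979 0.43
vertex 1.04 1.18 0.553
vertex 0.321 1.451 0.03
endloop
endfacet
facet normal -0.929 0.325 0.175
outer loop
vertex 0.581 1.979 0.43
vertex 0.321 1.451 0.03
vertex 0.38 0.92 1.327
endloop
endfacet
facet normal 0.629 0.247 -0.737
outer loop
vertex 0.321 1.451 0.03
vertex 1.04 1.18 0.553
vertex 0.482 0.764 -0.063
endloop
endfacet
facet normal -0.974 -0.222 -0.047
outer loop
vertex 0.321 1.451 0.03
vertex 0.482 0.764 -0.063
vertex 0.38 0.92 1.327
endloop
endfacet
facet normal 0.629 0.248 -0.737
outer loop
vertex 0.482 0.764 -0.063
vertex 1.04 1.18 0.553
vertex 0.97 0.321 0.204
endloop
endfacet
facet normal -0.681 -0.731 0.032
outer loop
vertex 0.482 0.764 -0.063
vertex 0.97 0.321 0.204
vertex 0.38 0.92 1.327
endloop
endfacet
facet normal 0.630 0.248 -0.736
outer loop
vertex 0.97 0.321 0.204
vertex 1.04 1.18 0.553
vertex 1.499 0.381 0.677
endloop
endfacet
facet normal -0.224 -0.904 0.365
outer loop
vertex 0.97 0.321 0.204
vertex 1.499 0.381 0.677
vertex 0.38 0.92 1.327
endloop
endfacet
facet normal 0.629 0.247 -0.738
outer loop
vertex 1.499 0.381 0.677
vertex 1.04 1.18 0.553
vertex 1.76 0.909 1.076
endloop
endfacet
facet normal 0.133 -0.639 0.758
outer loop
vertex 1.499 0.381 0.677
vertex 1.76 0.909 1.076
vertex 0.38 0.92 1.327
endloop
endfacet
facet normal 0.629 0.248 -0.737
outer loop
vertex 1.76 0.909 1.076
vertex 1.04 1.18 0.553
vertex 1.599 1.596 1.17
endloop
endfacet
facet normal 0.177 -0.092 0.980
outer loop
vertex 1.76 0.909 1.076
vertex 1.599 1.596 1.17
vertex 0.38 0.92 1.327
endloop
endfacet
facet normal 0.559 0.270 -0.784
outer loop
vertex 2.324 3.782 -3.163
vertex 1.79 3.451 -3.658
vertex 1.716 4.219 -3.446
endloop
endfacet
facet normal -0.033 0.510 0.859
outer loop
vertex 2.324 3.782 -3.163
vertex 1.716 4.219 -3.446
vertex 1.21 3.169 -2.842
endloop
endfacet
facet normal 0.559 0.270 -0.784
outer loop
vertex 1.716 4.219 -3.446
vertex 1.79 3.451 -3.658
vertex 1.182 3.887 -3.941
endloop
endfacet
facet normal -0.720 0.573 0.392
outer loop
vertex 1.716 4.219 -3.446
vertex 1.182 3.887 -3.941
vertex 1.21 3.169 -2.842
endloop
endfacet
facet normal 0.559 0.271 -0.784
outer loop
vertex 1.182 3.887 -3.941
vertex 1.79 3.451 -3.658
vertex 1.257 3.119 -4.153
endloop
endfacet
facet normal -0.996 -0.088 -0.032
outer loop
vertex 1.182 3.887 -3.941
vertex 1.257 3.119 -4.153
vertex 1.21 3.169 -2.842
endloop
endfacet
facet normal 0.559 0.271 -0.784
outer loop
vertex 1.257 3.119 -4.153
vertex 1.79 3.451 -3.658
vertex 1.865 2.683 -3.87
endloop
endfacet
facet normal -0.586 -0.810 0.010
outer loop
vertex 1.257 3.119 -4.153
vertex 1.865 2.683 -3.87
vertex 1.21 3.169 -2.842
endloop
endfacet
facet normal 0.558 0.271 -0.784
outer loop
vertex 1.865 2.683 -3.87
vertex 1.79 3.451 -3.658
vertex 2.399 3.015 -3.375
endloop
endfacet
facet normal 0.101 -0.873 0.477
outer loop
vertex 1.865 2.683 -3.87
vertex 2.399 3.015 -3.375
vertex 1.21 3.169 -2.842
endloop
endfacet
facet normal 0.558 0.271 -0.784
outer loop
vertex 2.399 3.015 -3.375
vertex 1.79 3.451 -3.658
vertex 2.324 3.782 -3.163
endloop
endfacet
facet normal 0.377 -0.212 0.902
outer loop
vertex 2.399 3.015 -3.375
vertex 2.324 3.782 -3.163
vertex 1.21 3.169 -2.842
endloop
endfacet

endsolid


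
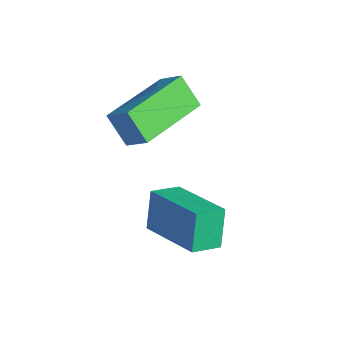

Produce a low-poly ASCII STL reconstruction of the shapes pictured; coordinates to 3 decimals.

solid 
facet normal -0.589 -0.206 0.781
outer loop
vertex 2.127 -3.652 1.876
vertex 1.393 -1.695 1.839
vertex 1.494 -3.899 1.333
endloop
endfacet
facet normal 0.350 -0.936 0.018
outer loop
vertex 2.107 -3.685 0.521
vertex 2.127 -3.652 1.876
vertex 1.494 -3.899 1.333
endloop
endfacet
facet normal -0.589 -0.206 0.781
outer loop
vertex 1.494 -3.899 1.333
vertex 1.393 -1.695 1.839
vertex 0.76 -1.943 1.296
endloop
endfacet
facet normal -0.727 -0.285 -0.624
outer loop
vertex 0.76 -1.943 1.296
vertex 2.107 -3.685 0.521
vertex 1.494 -3.899 1.333
endloop
endfacet
facet normal 0.728 0.285 0.624
outer loop
vertex 2.127 -3.652 1.876
vertex 2.006 -1.481 1.027
vertex 1.393 -1.695 1.839
endloop
endfacet
facet normal 0.352 -0.936 0.018
outer loop
vertex 2.74 -3.437 1.064
vertex 2.127 -3.652 1.876
vertex 2.107 -3.685 0.521
endloop
endfacet
facet normal 0.727 0.285 0.624
outer loop
vertex 2.74 -3.437 1.064
vertex 2.006 -1.481 1.027
vertex 2.127 -3.652 1.876
endloop
endfacet
facet normal -0.351 0.936 -0.018
outer loop
vertex 1.393 -1.695 1.839
vertex 2.006 -1.481 1.027
vertex 0.76 -1.943 1.296
endloop
endfacet
facet normal -0.727 -0.285 -0.624
outer loop
vertex 1.373 -1.728 0.484
vertex 2.107 -3.685 0.521
vertex 0.76 -1.943 1.296
endloop
endfacet
facet normal -0.351 0.936 -0.017
outer loop
vertex 0.76 -1.943 1.296
vertex 2.006 -1.481 1.027
vertex 1.373 -1.728 0.484
endloop
endfacet
facet normal 0.589 0.206 -0.781
outer loop
vertex 1.373 -1.728 0.484
vertex 2.74 -3.437 1.064
vertex 2.107 -3.685 0.521
endloop
endfacet
facet normal 0.589 0.206 -0.781
outer loop
vertex 2.006 -1.481 1.027
vertex 2.74 -3.437 1.064
vertex 1.373 -1.728 0.484
endloop
endfacet
facet normal -0.943 -0.136 -0.303
outer loop
vertex 2.766 -3.369 -0.983
vertex 2.737 -2.527 -1.27
vertex 3.152 -3.713 -2.032
endloop
endfacet
facet normal 0.032 -0.946 0.322
outer loop
vertex 4.963 -3.453 -1.45
vertex 2.766 -3.369 -0.983
vertex 3.152 -3.713 -2.032
endloop
endfacet
facet normal -0.943 -0.136 -0.303
outer loop
vertex 3.152 -3.713 -2.032
vertex 2.737 -2.527 -1.27
vertex 3.123 -2.871 -2.319
endloop
endfacet
facet normal 0.330 -0.294 -0.897
outer loop
vertex 3.123 -2.871 -2.319
vertex 4.963 -3.453 -1.45
vertex 3.152 -3.713 -2.032
endloop
endfacet
facet normal -0.330 0.294 0.897
outer loop
vertex 2.766 -3.369 -0.983
vertex 4.548 -2.267 -0.688
vertex 2.737 -2.527 -1.27
endloop
endfacet
facet normal 0.032 -0.946 0.322
outer loop
vertex 4.577 -3.109 -0.401
vertex 2.766 -3.369 -0.983
vertex 4.963 -3.453 -1.45
endloop
endfacet
facet normal -0.330 0.294 0.897
outer loop
vertex 4.577 -3.109 -0.401
vertex 4.548 -2.267 -0.688
vertex 2.766 -3.369 -0.983
endloop
endfacet
facet normal -0.032 0.946 -0.322
outer loop
vertex 2.737 -2.527 -1.27
vertex 4.548 -2.267 -0.688
vertex 3.123 -2.871 -2.319
endloop
endfacet
facet normal 0.330 -0.294 -0.897
outer loop
vertex 4.934 -2.611 -1.737
vertex 4.963 -3.453 -1.45
vertex 3.123 -2.871 -2.319
endloop
endfacet
facet normal -0.032 0.946 -0.322
outer loop
vertex 3.123 -2.871 -2.319
vertex 4.548 -2.267 -0.688
vertex 4.934 -2.611 -1.737
endloop
endfacet
facet normal 0.943 0.136 0.303
outer loop
vertex 4.934 -2.611 -1.737
vertex 4.577 -3.109 -0.401
vertex 4.963 -3.453 -1.45
endloop
endfacet
facet normal 0.943 0.136 0.303
outer loop
vertex 4.548 -2.267 -0.688
vertex 4.577 -3.109 -0.401
vertex 4.934 -2.611 -1.737
endloop
endfacet

endsolid


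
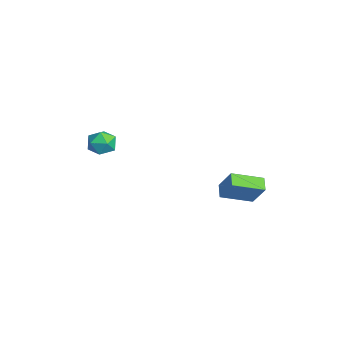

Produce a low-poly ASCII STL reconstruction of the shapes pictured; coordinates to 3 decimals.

solid 
facet normal 0.067 0.990 -0.122
outer loop
vertex -1.036 -3.213 1.631
vertex -2.032 -3.14 1.674
vertex -1.489 -3.074 2.51
endloop
endfacet
facet normal 0.643 0.735 0.215
outer loop
vertex -1.036 -3.213 1.631
vertex -1.489 -3.074 2.51
vertex -0.729 -3.717 2.436
endloop
endfacet
facet normal 0.947 0.246 -0.207
outer loop
vertex -1.036 -3.213 1.631
vertex -0.729 -3.717 2.436
vertex -0.801 -4.181 1.554
endloop
endfacet
facet normal 0.559 0.200 -0.805
outer loop
vertex -1.036 -3.213 1.631
vertex -0.801 -4.181 1.554
vertex -1.606 -3.824 1.083
endloop
endfacet
facet normal 0.016 0.659 -0.752
outer loop
vertex -1.036 -3.213 1.631
vertex -1.606 -3.824 1.083
vertex -2.032 -3.14 1.674
endloop
endfacet
facet normal 0.423 0.407 0.809
outer loop
vertex -0.729 -3.717 2.436
vertex -1.489 -3.074 2.51
vertex -1.534 -3.956 2.977
endloop
endfacet
facet normal -0.508 0.820 0.265
outer loop
vertex -1.489 -3.074 2.51
vertex -2.032 -3.14 1.674
vertex -2.339 -3.599 2.506
endloop
endfacet
facet normal -0.591 0.284 -0.755
outer loop
vertex -2.032 -3.14 1.674
vertex -1.606 -3.824 1.083
vertex -2.411 -4.063 1.624
endloop
endfacet
facet normal 0.288 -0.460 -0.840
outer loop
vertex -1.606 -3.824 1.083
vertex -0.801 -4.181 1.554
vertex -1.651 -4.706 1.55
endloop
endfacet
facet normal 0.915 -0.383 0.127
outer loop
vertex -0.801 -4.181 1.554
vertex -0.729 -3.717 2.436
vertex -1.108 -4.64 2.386
endloop
endfacet
facet normal -0.559 -0.200 0.805
outer loop
vertex -2.104 -4.567 2.429
vertex -1.534 -3.956 2.977
vertex -2.339 -3.599 2.506
endloop
endfacet
facet normal -0.947 -0.246 0.207
outer loop
vertex -2.104 -4.567 2.429
vertex -2.339 -3.599 2.506
vertex -2.411 -4.063 1.624
endloop
endfacet
facet normal -0.643 -0.735 -0.215
outer loop
vertex -2.104 -4.567 2.429
vertex -2.411 -4.063 1.624
vertex -1.651 -4.706 1.55
endloop
endfacet
facet normal -0.067 -0.990 0.122
outer loop
vertex -2.104 -4.567 2.429
vertex -1.651 -4.706 1.55
vertex -1.108 -4.64 2.386
endloop
endfacet
facet normal -0.016 -0.659 0.752
outer loop
vertex -2.104 -4.567 2.429
vertex -1.108 -4.64 2.386
vertex -1.534 -3.956 2.977
endloop
endfacet
facet normal -0.288 0.460 0.840
outer loop
vertex -2.339 -3.599 2.506
vertex -1.534 -3.956 2.977
vertex -1.489 -3.074 2.51
endloop
endfacet
facet normal -0.915 0.383 -0.127
outer loop
vertex -2.411 -4.063 1.624
vertex -2.339 -3.599 2.506
vertex -2.032 -3.14 1.674
endloop
endfacet
facet normal -0.423 -0.407 -0.809
outer loop
vertex -1.651 -4.706 1.55
vertex -2.411 -4.063 1.624
vertex -1.606 -3.824 1.083
endloop
endfacet
facet normal 0.508 -0.820 -0.265
outer loop
vertex -1.108 -4.64 2.386
vertex -1.651 -4.706 1.55
vertex -0.801 -4.181 1.554
endloop
endfacet
facet normal 0.591 -0.284 0.755
outer loop
vertex -1.534 -3.956 2.977
vertex -1.108 -4.64 2.386
vertex -0.729 -3.717 2.436
endloop
endfacet
facet normal -0.469 -0.285 -0.836
outer loop
vertex 0.815 2.57 -1.061
vertex 0.835 4.564 -1.751
vertex 1.69 2.41 -1.497
endloop
endfacet
facet normal -0.010 -0.945 0.327
outer loop
vertex 2.525 2.916 -0.009
vertex 0.815 2.57 -1.061
vertex 1.69 2.41 -1.497
endloop
endfacet
facet normal -0.469 -0.285 -0.836
outer loop
vertex 1.69 2.41 -1.497
vertex 0.835 4.564 -1.751
vertex 1.709 4.404 -2.187
endloop
endfacet
facet normal 0.883 -0.161 -0.441
outer loop
vertex 1.709 4.404 -2.187
vertex 2.525 2.916 -0.009
vertex 1.69 2.41 -1.497
endloop
endfacet
facet normal -0.883 0.161 0.441
outer loop
vertex 0.815 2.57 -1.061
vertex 1.67 5.07 -0.263
vertex 0.835 4.564 -1.751
endloop
endfacet
facet normal -0.010 -0.945 0.327
outer loop
vertex 1.651 3.076 0.427
vertex 0.815 2.57 -1.061
vertex 2.525 2.916 -0.009
endloop
endfacet
facet normal -0.883 0.161 0.441
outer loop
vertex 1.651 3.076 0.427
vertex 1.67 5.07 -0.263
vertex 0.815 2.57 -1.061
endloop
endfacet
facet normal 0.010 0.945 -0.327
outer loop
vertex 0.835 4.564 -1.751
vertex 1.67 5.07 -0.263
vertex 1.709 4.404 -2.187
endloop
endfacet
facet normal 0.883 -0.161 -0.441
outer loop
vertex 2.545 4.91 -0.699
vertex 2.525 2.916 -0.009
vertex 1.709 4.404 -2.187
endloop
endfacet
facet normal 0.010 0.945 -0.327
outer loop
vertex 1.709 4.404 -2.187
vertex 1.67 5.07 -0.263
vertex 2.545 4.91 -0.699
endloop
endfacet
facet normal 0.469 0.285 0.836
outer loop
vertex 2.545 4.91 -0.699
vertex 1.651 3.076 0.427
vertex 2.525 2.916 -0.009
endloop
endfacet
facet normal 0.469 0.285 0.836
outer loop
vertex 1.67 5.07 -0.263
vertex 1.651 3.076 0.427
vertex 2.545 4.91 -0.699
endloop
endfacet

endsolid


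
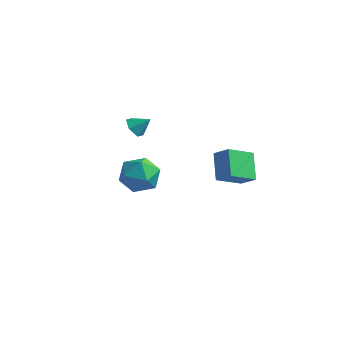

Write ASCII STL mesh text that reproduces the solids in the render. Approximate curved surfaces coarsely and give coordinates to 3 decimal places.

solid 
facet normal -0.414 -0.385 0.825
outer loop
vertex 0.019 -2.703 2.999
vertex 0.619 -3.714 2.828
vertex 1.099 -2.841 3.476
endloop
endfacet
facet normal -0.348 0.323 0.880
outer loop
vertex 0.019 -2.703 2.999
vertex 1.099 -2.841 3.476
vertex 0.798 -1.805 2.977
endloop
endfacet
facet normal -0.706 0.621 0.340
outer loop
vertex 0.019 -2.703 2.999
vertex 0.798 -1.805 2.977
vertex 0.132 -2.038 2.02
endloop
endfacet
facet normal -0.994 0.097 -0.049
outer loop
vertex 0.019 -2.703 2.999
vertex 0.132 -2.038 2.02
vertex 0.021 -3.218 1.929
endloop
endfacet
facet normal -0.813 -0.525 0.251
outer loop
vertex 0.019 -2.703 2.999
vertex 0.021 -3.218 1.929
vertex 0.619 -3.714 2.828
endloop
endfacet
facet normal 0.344 0.487 0.803
outer loop
vertex 0.798 -1.805 2.977
vertex 1.099 -2.841 3.476
vertex 1.879 -2.262 2.791
endloop
endfacet
facet normal 0.236 -0.659 0.714
outer loop
vertex 1.099 -2.841 3.476
vertex 0.619 -3.714 2.828
vertex 1.768 -3.442 2.7
endloop
endfacet
facet normal -0.411 -0.886 -0.215
outer loop
vertex 0.619 -3.714 2.828
vertex 0.021 -3.218 1.929
vertex 1.102 -3.675 1.743
endloop
endfacet
facet normal -0.704 0.120 -0.700
outer loop
vertex 0.021 -3.218 1.929
vertex 0.132 -2.038 2.02
vertex 0.801 -2.639 1.244
endloop
endfacet
facet normal -0.237 0.969 -0.071
outer loop
vertex 0.132 -2.038 2.02
vertex 0.798 -1.805 2.977
vertex 1.281 -1.766 1.892
endloop
endfacet
facet normal 0.994 -0.097 0.049
outer loop
vertex 1.881 -2.777 1.721
vertex 1.879 -2.262 2.791
vertex 1.768 -3.442 2.7
endloop
endfacet
facet normal 0.706 -0.621 -0.340
outer loop
vertex 1.881 -2.777 1.721
vertex 1.768 -3.442 2.7
vertex 1.102 -3.675 1.743
endloop
endfacet
facet normal 0.348 -0.323 -0.880
outer loop
vertex 1.881 -2.777 1.721
vertex 1.102 -3.675 1.743
vertex 0.801 -2.639 1.244
endloop
endfacet
facet normal 0.414 0.385 -0.825
outer loop
vertex 1.881 -2.777 1.721
vertex 0.801 -2.639 1.244
vertex 1.281 -1.766 1.892
endloop
endfacet
facet normal 0.813 0.525 -0.251
outer loop
vertex 1.881 -2.777 1.721
vertex 1.281 -1.766 1.892
vertex 1.879 -2.262 2.791
endloop
endfacet
facet normal 0.704 -0.120 0.700
outer loop
vertex 1.768 -3.442 2.7
vertex 1.879 -2.262 2.791
vertex 1.099 -2.841 3.476
endloop
endfacet
facet normal 0.237 -0.969 0.071
outer loop
vertex 1.102 -3.675 1.743
vertex 1.768 -3.442 2.7
vertex 0.619 -3.714 2.828
endloop
endfacet
facet normal -0.344 -0.487 -0.803
outer loop
vertex 0.801 -2.639 1.244
vertex 1.102 -3.675 1.743
vertex 0.021 -3.218 1.929
endloop
endfacet
facet normal -0.236 0.659 -0.714
outer loop
vertex 1.281 -1.766 1.892
vertex 0.801 -2.639 1.244
vertex 0.132 -2.038 2.02
endloop
endfacet
facet normal 0.411 0.886 0.215
outer loop
vertex 1.879 -2.262 2.791
vertex 1.281 -1.766 1.892
vertex 0.798 -1.805 2.977
endloop
endfacet
facet normal -0.705 -0.323 -0.631
outer loop
vertex -1.054 1.279 2.105
vertex -1.487 1.136 2.662
vertex -1.505 1.785 2.35
endloop
endfacet
facet normal 0.643 0.711 -0.286
outer loop
vertex -1.054 1.279 2.105
vertex -1.505 1.785 2.35
vertex -0.733 1.484 3.338
endloop
endfacet
facet normal -0.705 -0.323 -0.631
outer loop
vertex -1.505 1.785 2.35
vertex -1.487 1.136 2.662
vertex -1.938 1.642 2.907
endloop
endfacet
facet normal 0.030 0.962 0.270
outer loop
vertex -1.505 1.785 2.35
vertex -1.938 1.642 2.907
vertex -0.733 1.484 3.338
endloop
endfacet
facet normal -0.706 -0.324 -0.630
outer loop
vertex -1.938 1.642 2.907
vertex -1.487 1.136 2.662
vertex -1.92 0.993 3.22
endloop
endfacet
facet normal -0.258 0.414 0.873
outer loop
vertex -1.938 1.642 2.907
vertex -1.92 0.993 3.22
vertex -0.733 1.484 3.338
endloop
endfacet
facet normal -0.705 -0.324 -0.630
outer loop
vertex -1.92 0.993 3.22
vertex -1.487 1.136 2.662
vertex -1.469 0.488 2.975
endloop
endfacet
facet normal 0.068 -0.386 0.920
outer loop
vertex -1.92 0.993 3.22
vertex -1.469 0.488 2.975
vertex -0.733 1.484 3.338
endloop
endfacet
facet normal -0.705 -0.324 -0.631
outer loop
vertex -1.469 0.488 2.975
vertex -1.487 1.136 2.662
vertex -1.036 0.631 2.418
endloop
endfacet
facet normal 0.680 -0.636 0.365
outer loop
vertex -1.469 0.488 2.975
vertex -1.036 0.631 2.418
vertex -0.733 1.484 3.338
endloop
endfacet
facet normal -0.705 -0.324 -0.631
outer loop
vertex -1.036 0.631 2.418
vertex -1.487 1.136 2.662
vertex -1.054 1.279 2.105
endloop
endfacet
facet normal 0.967 -0.088 -0.237
outer loop
vertex -1.036 0.631 2.418
vertex -1.054 1.279 2.105
vertex -0.733 1.484 3.338
endloop
endfacet
facet normal -0.785 0.065 -0.616
outer loop
vertex 2.647 2.471 -1.014
vertex 1.892 3.675 0.076
vertex 3.476 3.821 -1.93
endloop
endfacet
facet normal 0.421 -0.672 -0.609
outer loop
vertex 4.388 3.745 -1.216
vertex 2.647 2.471 -1.014
vertex 3.476 3.821 -1.93
endloop
endfacet
facet normal -0.785 0.065 -0.615
outer loop
vertex 3.476 3.821 -1.93
vertex 1.892 3.675 0.076
vertex 2.722 5.024 -0.84
endloop
endfacet
facet normal 0.453 0.738 -0.500
outer loop
vertex 2.722 5.024 -0.84
vertex 4.388 3.745 -1.216
vertex 3.476 3.821 -1.93
endloop
endfacet
facet normal -0.453 -0.737 0.501
outer loop
vertex 2.647 2.471 -1.014
vertex 2.804 3.599 0.79
vertex 1.892 3.675 0.076
endloop
endfacet
facet normal 0.421 -0.672 -0.608
outer loop
vertex 3.558 2.396 -0.3
vertex 2.647 2.471 -1.014
vertex 4.388 3.745 -1.216
endloop
endfacet
facet normal -0.453 -0.738 0.501
outer loop
vertex 3.558 2.396 -0.3
vertex 2.804 3.599 0.79
vertex 2.647 2.471 -1.014
endloop
endfacet
facet normal -0.421 0.672 0.609
outer loop
vertex 1.892 3.675 0.076
vertex 2.804 3.599 0.79
vertex 2.722 5.024 -0.84
endloop
endfacet
facet normal 0.453 0.737 -0.501
outer loop
vertex 3.633 4.949 -0.126
vertex 4.388 3.745 -1.216
vertex 2.722 5.024 -0.84
endloop
endfacet
facet normal -0.422 0.672 0.609
outer loop
vertex 2.722 5.024 -0.84
vertex 2.804 3.599 0.79
vertex 3.633 4.949 -0.126
endloop
endfacet
facet normal 0.785 -0.065 0.616
outer loop
vertex 3.633 4.949 -0.126
vertex 3.558 2.396 -0.3
vertex 4.388 3.745 -1.216
endloop
endfacet
facet normal 0.786 -0.065 0.615
outer loop
vertex 2.804 3.599 0.79
vertex 3.558 2.396 -0.3
vertex 3.633 4.949 -0.126
endloop
endfacet

endsolid


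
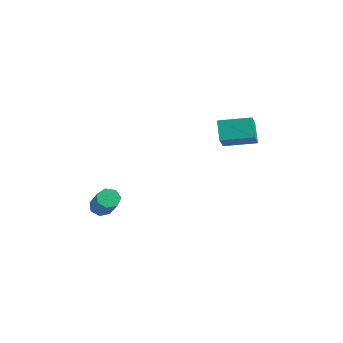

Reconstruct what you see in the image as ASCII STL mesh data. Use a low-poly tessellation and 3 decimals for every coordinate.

solid 
facet normal -0.734 0.261 -0.627
outer loop
vertex 0.449 -2.07 -3.225
vertex 0.19 -1.81 -2.814
vertex 0.562 -1.61 -3.166
endloop
endfacet
facet normal 0.637 -0.058 -0.769
outer loop
vertex 0.449 -2.07 -3.225
vertex 0.562 -1.61 -3.166
vertex 1.909 -2.589 -1.976
endloop
endfacet
facet normal 0.636 -0.059 -0.769
outer loop
vertex 1.909 -2.589 -1.976
vertex 0.562 -1.61 -3.166
vertex 2.022 -2.129 -1.918
endloop
endfacet
facet normal 0.734 -0.259 0.628
outer loop
vertex 1.909 -2.589 -1.976
vertex 2.022 -2.129 -1.918
vertex 1.65 -2.33 -1.566
endloop
endfacet
facet normal -0.734 0.261 -0.627
outer loop
vertex 0.562 -1.61 -3.166
vertex 0.19 -1.81 -2.814
vertex 0.396 -1.301 -2.843
endloop
endfacet
facet normal 0.583 0.715 -0.385
outer loop
vertex 0.562 -1.61 -3.166
vertex 0.396 -1.301 -2.843
vertex 2.022 -2.129 -1.918
endloop
endfacet
facet normal 0.583 0.716 -0.384
outer loop
vertex 2.022 -2.129 -1.918
vertex 0.396 -1.301 -2.843
vertex 1.856 -1.82 -1.594
endloop
endfacet
facet normal 0.734 -0.262 0.626
outer loop
vertex 2.022 -2.129 -1.918
vertex 1.856 -1.82 -1.594
vertex 1.65 -2.33 -1.566
endloop
endfacet
facet normal -0.733 0.261 -0.628
outer loop
vertex 0.396 -1.301 -2.843
vertex 0.19 -1.81 -2.814
vertex 0.074 -1.376 -2.498
endloop
endfacet
facet normal 0.090 0.953 0.291
outer loop
vertex 0.396 -1.301 -2.843
vertex 0.074 -1.376 -2.498
vertex 1.856 -1.82 -1.594
endloop
endfacet
facet normal 0.090 0.953 0.291
outer loop
vertex 1.856 -1.82 -1.594
vertex 0.074 -1.376 -2.498
vertex 1.534 -1.895 -1.249
endloop
endfacet
facet normal 0.733 -0.262 0.628
outer loop
vertex 1.856 -1.82 -1.594
vertex 1.534 -1.895 -1.249
vertex 1.65 -2.33 -1.566
endloop
endfacet
facet normal -0.734 0.260 -0.627
outer loop
vertex 0.074 -1.376 -2.498
vertex 0.19 -1.81 -2.814
vertex -0.16 -1.778 -2.391
endloop
endfacet
facet normal -0.470 0.472 0.746
outer loop
vertex 0.074 -1.376 -2.498
vertex -0.16 -1.778 -2.391
vertex 1.534 -1.895 -1.249
endloop
endfacet
facet normal -0.471 0.471 0.746
outer loop
vertex 1.534 -1.895 -1.249
vertex -0.16 -1.778 -2.391
vertex 1.3 -2.297 -1.143
endloop
endfacet
facet normal 0.734 -0.262 0.627
outer loop
vertex 1.534 -1.895 -1.249
vertex 1.3 -2.297 -1.143
vertex 1.65 -2.33 -1.566
endloop
endfacet
facet normal -0.734 0.262 -0.627
outer loop
vertex -0.16 -1.778 -2.391
vertex 0.19 -1.81 -2.814
vertex -0.131 -2.204 -2.603
endloop
endfacet
facet normal -0.677 -0.364 0.640
outer loop
vertex -0.16 -1.778 -2.391
vertex -0.131 -2.204 -2.603
vertex 1.3 -2.297 -1.143
endloop
endfacet
facet normal -0.677 -0.364 0.640
outer loop
vertex 1.3 -2.297 -1.143
vertex -0.131 -2.204 -2.603
vertex 1.329 -2.724 -1.355
endloop
endfacet
facet normal 0.733 -0.262 0.627
outer loop
vertex 1.3 -2.297 -1.143
vertex 1.329 -2.724 -1.355
vertex 1.65 -2.33 -1.566
endloop
endfacet
facet normal -0.733 0.262 -0.627
outer loop
vertex -0.131 -2.204 -2.603
vertex 0.19 -1.81 -2.814
vertex 0.14 -2.334 -2.974
endloop
endfacet
facet normal -0.374 -0.926 0.051
outer loop
vertex -0.131 -2.204 -2.603
vertex 0.14 -2.334 -2.974
vertex 1.329 -2.724 -1.355
endloop
endfacet
facet normal -0.374 -0.926 0.051
outer loop
vertex 1.329 -2.724 -1.355
vertex 0.14 -2.334 -2.974
vertex 1.6 -2.854 -1.726
endloop
endfacet
facet normal 0.733 -0.262 0.627
outer loop
vertex 1.329 -2.724 -1.355
vertex 1.6 -2.854 -1.726
vertex 1.65 -2.33 -1.566
endloop
endfacet
facet normal -0.733 0.262 -0.628
outer loop
vertex 0.14 -2.334 -2.974
vertex 0.19 -1.81 -2.814
vertex 0.449 -2.07 -3.225
endloop
endfacet
facet normal 0.209 -0.791 -0.575
outer loop
vertex 0.14 -2.334 -2.974
vertex 0.449 -2.07 -3.225
vertex 1.6 -2.854 -1.726
endloop
endfacet
facet normal 0.212 -0.790 -0.576
outer loop
vertex 1.6 -2.854 -1.726
vertex 0.449 -2.07 -3.225
vertex 1.909 -2.589 -1.976
endloop
endfacet
facet normal 0.733 -0.262 0.628
outer loop
vertex 1.6 -2.854 -1.726
vertex 1.909 -2.589 -1.976
vertex 1.65 -2.33 -1.566
endloop
endfacet
facet normal -0.531 0.254 0.809
outer loop
vertex 3.053 2.312 2.449
vertex 3.952 3.52 2.66
vertex 2.094 3.184 1.546
endloop
endfacet
facet normal -0.591 -0.794 -0.139
outer loop
vertex 2.688 2.9 0.64
vertex 3.053 2.312 2.449
vertex 2.094 3.184 1.546
endloop
endfacet
facet normal -0.531 0.253 0.809
outer loop
vertex 2.094 3.184 1.546
vertex 3.952 3.52 2.66
vertex 2.992 4.392 1.757
endloop
endfacet
facet normal -0.608 0.552 -0.571
outer loop
vertex 2.992 4.392 1.757
vertex 2.688 2.9 0.64
vertex 2.094 3.184 1.546
endloop
endfacet
facet normal 0.607 -0.552 0.571
outer loop
vertex 3.053 2.312 2.449
vertex 4.546 3.236 1.754
vertex 3.952 3.52 2.66
endloop
endfacet
facet normal -0.591 -0.795 -0.139
outer loop
vertex 3.648 2.028 1.543
vertex 3.053 2.312 2.449
vertex 2.688 2.9 0.64
endloop
endfacet
facet normal 0.607 -0.551 0.572
outer loop
vertex 3.648 2.028 1.543
vertex 4.546 3.236 1.754
vertex 3.053 2.312 2.449
endloop
endfacet
facet normal 0.591 0.794 0.139
outer loop
vertex 3.952 3.52 2.66
vertex 4.546 3.236 1.754
vertex 2.992 4.392 1.757
endloop
endfacet
facet normal -0.607 0.552 -0.572
outer loop
vertex 3.587 4.108 0.851
vertex 2.688 2.9 0.64
vertex 2.992 4.392 1.757
endloop
endfacet
facet normal 0.591 0.794 0.139
outer loop
vertex 2.992 4.392 1.757
vertex 4.546 3.236 1.754
vertex 3.587 4.108 0.851
endloop
endfacet
facet normal 0.531 -0.254 -0.809
outer loop
vertex 3.587 4.108 0.851
vertex 3.648 2.028 1.543
vertex 2.688 2.9 0.64
endloop
endfacet
facet normal 0.531 -0.253 -0.809
outer loop
vertex 4.546 3.236 1.754
vertex 3.648 2.028 1.543
vertex 3.587 4.108 0.851
endloop
endfacet

endsolid


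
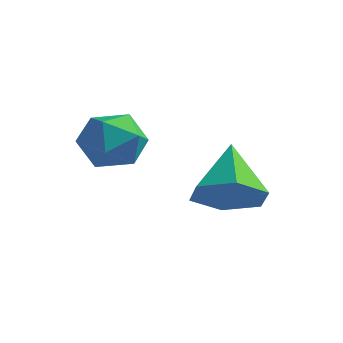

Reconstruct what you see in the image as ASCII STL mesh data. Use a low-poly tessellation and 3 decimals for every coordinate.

solid 
facet normal 0.417 -0.590 -0.691
outer loop
vertex 4.711 1.506 1.283
vertex 3.747 1.114 1.036
vertex 4.121 1.977 0.525
endloop
endfacet
facet normal 0.474 0.864 0.168
outer loop
vertex 4.711 1.506 1.283
vertex 4.121 1.977 0.525
vertex 2.933 2.266 2.384
endloop
endfacet
facet normal 0.417 -0.590 -0.692
outer loop
vertex 4.121 1.977 0.525
vertex 3.747 1.114 1.036
vertex 3.156 1.585 0.278
endloop
endfacet
facet normal -0.284 0.903 -0.322
outer loop
vertex 4.121 1.977 0.525
vertex 3.156 1.585 0.278
vertex 2.933 2.266 2.384
endloop
endfacet
facet normal 0.417 -0.590 -0.692
outer loop
vertex 3.156 1.585 0.278
vertex 3.747 1.114 1.036
vertex 2.782 0.722 0.789
endloop
endfacet
facet normal -0.937 0.291 -0.193
outer loop
vertex 3.156 1.585 0.278
vertex 2.782 0.722 0.789
vertex 2.933 2.266 2.384
endloop
endfacet
facet normal 0.417 -0.591 -0.691
outer loop
vertex 2.782 0.722 0.789
vertex 3.747 1.114 1.036
vertex 3.373 0.252 1.547
endloop
endfacet
facet normal -0.831 -0.358 0.426
outer loop
vertex 2.782 0.722 0.789
vertex 3.373 0.252 1.547
vertex 2.933 2.266 2.384
endloop
endfacet
facet normal 0.418 -0.591 -0.690
outer loop
vertex 3.373 0.252 1.547
vertex 3.747 1.114 1.036
vertex 4.337 0.644 1.795
endloop
endfacet
facet normal -0.074 -0.396 0.915
outer loop
vertex 3.373 0.252 1.547
vertex 4.337 0.644 1.795
vertex 2.933 2.266 2.384
endloop
endfacet
facet normal 0.417 -0.591 -0.690
outer loop
vertex 4.337 0.644 1.795
vertex 3.747 1.114 1.036
vertex 4.711 1.506 1.283
endloop
endfacet
facet normal 0.579 0.216 0.786
outer loop
vertex 4.337 0.644 1.795
vertex 4.711 1.506 1.283
vertex 2.933 2.266 2.384
endloop
endfacet
facet normal -0.916 0.368 0.160
outer loop
vertex 0.48 -0.597 2.571
vertex 0.651 -0.604 3.566
vertex 0.883 0.212 3.02
endloop
endfacet
facet normal -0.659 0.588 -0.468
outer loop
vertex 0.48 -0.597 2.571
vertex 0.883 0.212 3.02
vertex 1.238 -0.1 2.128
endloop
endfacet
facet normal -0.510 0.011 -0.860
outer loop
vertex 0.48 -0.597 2.571
vertex 1.238 -0.1 2.128
vertex 1.225 -1.109 2.123
endloop
endfacet
facet normal -0.674 -0.567 -0.473
outer loop
vertex 0.48 -0.597 2.571
vertex 1.225 -1.109 2.123
vertex 0.863 -1.421 3.012
endloop
endfacet
facet normal -0.925 -0.346 0.157
outer loop
vertex 0.48 -0.597 2.571
vertex 0.863 -1.421 3.012
vertex 0.651 -0.604 3.566
endloop
endfacet
facet normal -0.050 0.936 -0.347
outer loop
vertex 1.238 -0.1 2.128
vertex 0.883 0.212 3.02
vertex 1.877 0.201 2.848
endloop
endfacet
facet normal -0.464 0.580 0.670
outer loop
vertex 0.883 0.212 3.02
vertex 0.651 -0.604 3.566
vertex 1.515 -0.111 3.737
endloop
endfacet
facet normal -0.478 -0.575 0.664
outer loop
vertex 0.651 -0.604 3.566
vertex 0.863 -1.421 3.012
vertex 1.502 -1.12 3.732
endloop
endfacet
facet normal -0.072 -0.932 -0.356
outer loop
vertex 0.863 -1.421 3.012
vertex 1.225 -1.109 2.123
vertex 1.857 -1.432 2.84
endloop
endfacet
facet normal 0.193 0.002 -0.981
outer loop
vertex 1.225 -1.109 2.123
vertex 1.238 -0.1 2.128
vertex 2.089 -0.616 2.294
endloop
endfacet
facet normal 0.674 0.567 0.473
outer loop
vertex 2.26 -0.623 3.289
vertex 1.877 0.201 2.848
vertex 1.515 -0.111 3.737
endloop
endfacet
facet normal 0.510 -0.011 0.860
outer loop
vertex 2.26 -0.623 3.289
vertex 1.515 -0.111 3.737
vertex 1.502 -1.12 3.732
endloop
endfacet
facet normal 0.659 -0.588 0.468
outer loop
vertex 2.26 -0.623 3.289
vertex 1.502 -1.12 3.732
vertex 1.857 -1.432 2.84
endloop
endfacet
facet normal 0.916 -0.368 -0.160
outer loop
vertex 2.26 -0.623 3.289
vertex 1.857 -1.432 2.84
vertex 2.089 -0.616 2.294
endloop
endfacet
facet normal 0.925 0.346 -0.157
outer loop
vertex 2.26 -0.623 3.289
vertex 2.089 -0.616 2.294
vertex 1.877 0.201 2.848
endloop
endfacet
facet normal 0.072 0.932 0.356
outer loop
vertex 1.515 -0.111 3.737
vertex 1.877 0.201 2.848
vertex 0.883 0.212 3.02
endloop
endfacet
facet normal -0.193 -0.002 0.981
outer loop
vertex 1.502 -1.12 3.732
vertex 1.515 -0.111 3.737
vertex 0.651 -0.604 3.566
endloop
endfacet
facet normal 0.050 -0.936 0.347
outer loop
vertex 1.857 -1.432 2.84
vertex 1.502 -1.12 3.732
vertex 0.863 -1.421 3.012
endloop
endfacet
facet normal 0.464 -0.580 -0.670
outer loop
vertex 2.089 -0.616 2.294
vertex 1.857 -1.432 2.84
vertex 1.225 -1.109 2.123
endloop
endfacet
facet normal 0.478 0.575 -0.664
outer loop
vertex 1.877 0.201 2.848
vertex 2.089 -0.616 2.294
vertex 1.238 -0.1 2.128
endloop
endfacet

endsolid
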